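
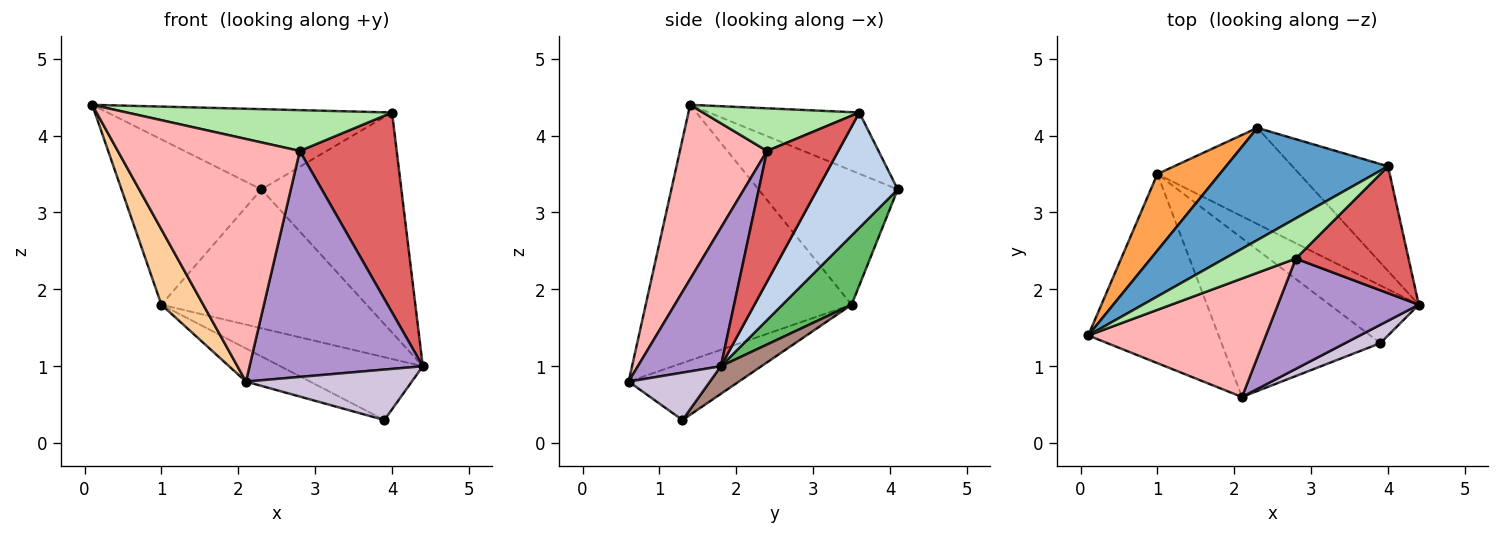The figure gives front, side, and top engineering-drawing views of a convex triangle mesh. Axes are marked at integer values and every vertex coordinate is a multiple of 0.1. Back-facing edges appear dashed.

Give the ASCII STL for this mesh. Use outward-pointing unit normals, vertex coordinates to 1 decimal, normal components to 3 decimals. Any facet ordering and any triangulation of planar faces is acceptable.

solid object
 facet normal -0.294 0.556 0.777
  outer loop
   vertex 4.0 3.6 4.3
   vertex 2.3 4.1 3.3
   vertex 0.1 1.4 4.4
  endloop
 endfacet
 facet normal 0.460 0.802 -0.381
  outer loop
   vertex 4.0 3.6 4.3
   vertex 4.4 1.8 1.0
   vertex 2.3 4.1 3.3
  endloop
 endfacet
 facet normal -0.670 0.673 0.312
  outer loop
   vertex 1.0 3.5 1.8
   vertex 0.1 1.4 4.4
   vertex 2.3 4.1 3.3
  endloop
 endfacet
 facet normal -0.876 -0.178 -0.447
  outer loop
   vertex 1.0 3.5 1.8
   vertex 2.1 0.6 0.8
   vertex 0.1 1.4 4.4
  endloop
 endfacet
 facet normal 0.267 0.792 -0.548
  outer loop
   vertex 1.0 3.5 1.8
   vertex 2.3 4.1 3.3
   vertex 4.4 1.8 1.0
  endloop
 endfacet
 facet normal 0.387 -0.657 0.647
  outer loop
   vertex 2.8 2.4 3.8
   vertex 4.0 3.6 4.3
   vertex 0.1 1.4 4.4
  endloop
 endfacet
 facet normal 0.528 -0.717 0.455
  outer loop
   vertex 2.8 2.4 3.8
   vertex 4.4 1.8 1.0
   vertex 4.0 3.6 4.3
  endloop
 endfacet
 facet normal 0.395 -0.825 0.403
  outer loop
   vertex 2.8 2.4 3.8
   vertex 0.1 1.4 4.4
   vertex 2.1 0.6 0.8
  endloop
 endfacet
 facet normal 0.396 -0.825 0.403
  outer loop
   vertex 2.8 2.4 3.8
   vertex 2.1 0.6 0.8
   vertex 4.4 1.8 1.0
  endloop
 endfacet
 facet normal 0.418 -0.853 0.311
  outer loop
   vertex 3.9 1.3 0.3
   vertex 4.4 1.8 1.0
   vertex 2.1 0.6 0.8
  endloop
 endfacet
 facet normal 0.205 0.721 -0.662
  outer loop
   vertex 3.9 1.3 0.3
   vertex 1.0 3.5 1.8
   vertex 4.4 1.8 1.0
  endloop
 endfacet
 facet normal -0.331 0.193 -0.924
  outer loop
   vertex 3.9 1.3 0.3
   vertex 2.1 0.6 0.8
   vertex 1.0 3.5 1.8
  endloop
 endfacet
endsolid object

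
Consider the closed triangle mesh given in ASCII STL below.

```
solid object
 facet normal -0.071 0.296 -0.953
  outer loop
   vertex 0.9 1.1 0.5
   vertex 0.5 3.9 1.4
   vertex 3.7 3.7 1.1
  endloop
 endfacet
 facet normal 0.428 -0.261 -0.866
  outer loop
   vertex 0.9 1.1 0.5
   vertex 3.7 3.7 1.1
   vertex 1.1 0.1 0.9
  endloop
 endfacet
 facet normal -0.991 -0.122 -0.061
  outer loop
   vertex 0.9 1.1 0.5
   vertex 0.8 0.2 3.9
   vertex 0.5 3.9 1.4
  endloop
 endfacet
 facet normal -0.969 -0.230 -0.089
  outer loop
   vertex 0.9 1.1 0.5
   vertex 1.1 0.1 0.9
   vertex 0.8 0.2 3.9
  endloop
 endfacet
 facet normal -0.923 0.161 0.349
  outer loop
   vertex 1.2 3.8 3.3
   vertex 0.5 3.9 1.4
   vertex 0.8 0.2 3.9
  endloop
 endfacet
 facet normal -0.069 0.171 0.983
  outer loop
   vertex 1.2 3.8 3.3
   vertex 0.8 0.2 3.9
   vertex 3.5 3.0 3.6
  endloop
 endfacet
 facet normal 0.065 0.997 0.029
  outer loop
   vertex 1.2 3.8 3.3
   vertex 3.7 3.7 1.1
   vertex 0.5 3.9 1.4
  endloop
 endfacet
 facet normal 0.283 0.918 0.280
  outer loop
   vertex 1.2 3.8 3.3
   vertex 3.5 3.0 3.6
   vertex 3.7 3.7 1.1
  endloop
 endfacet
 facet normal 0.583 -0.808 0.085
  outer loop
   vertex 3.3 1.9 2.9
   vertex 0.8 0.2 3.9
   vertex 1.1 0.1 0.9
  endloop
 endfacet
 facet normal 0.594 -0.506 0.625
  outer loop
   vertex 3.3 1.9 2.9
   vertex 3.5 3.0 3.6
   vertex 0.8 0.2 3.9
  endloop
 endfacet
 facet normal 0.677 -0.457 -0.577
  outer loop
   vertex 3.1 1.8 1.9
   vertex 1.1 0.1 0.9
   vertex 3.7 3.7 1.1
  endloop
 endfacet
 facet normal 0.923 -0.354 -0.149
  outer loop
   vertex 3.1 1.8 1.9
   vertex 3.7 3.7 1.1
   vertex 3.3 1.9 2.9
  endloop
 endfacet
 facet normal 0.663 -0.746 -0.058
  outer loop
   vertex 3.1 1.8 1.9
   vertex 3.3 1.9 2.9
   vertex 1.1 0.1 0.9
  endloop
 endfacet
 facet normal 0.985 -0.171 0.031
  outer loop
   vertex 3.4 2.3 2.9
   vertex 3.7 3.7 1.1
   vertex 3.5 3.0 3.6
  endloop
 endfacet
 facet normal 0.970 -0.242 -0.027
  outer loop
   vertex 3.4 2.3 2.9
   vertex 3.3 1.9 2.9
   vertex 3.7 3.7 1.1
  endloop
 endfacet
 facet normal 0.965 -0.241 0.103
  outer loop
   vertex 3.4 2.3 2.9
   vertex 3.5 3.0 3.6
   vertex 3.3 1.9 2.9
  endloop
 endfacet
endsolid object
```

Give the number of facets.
16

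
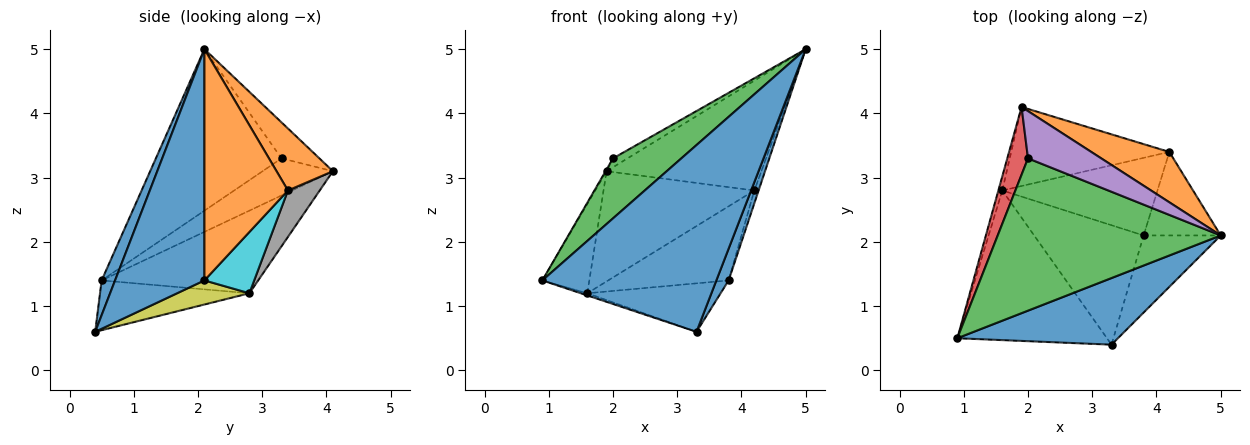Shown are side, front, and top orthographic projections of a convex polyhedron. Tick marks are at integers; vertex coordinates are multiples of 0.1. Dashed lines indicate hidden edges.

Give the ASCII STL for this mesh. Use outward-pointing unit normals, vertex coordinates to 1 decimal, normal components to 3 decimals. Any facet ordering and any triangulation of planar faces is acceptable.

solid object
 facet normal 0.073 -0.939 0.335
  outer loop
   vertex 3.3 0.4 0.6
   vertex 5.0 2.1 5.0
   vertex 0.9 0.5 1.4
  endloop
 endfacet
 facet normal 0.314 0.863 0.396
  outer loop
   vertex 4.2 3.4 2.8
   vertex 1.9 4.1 3.1
   vertex 5.0 2.1 5.0
  endloop
 endfacet
 facet normal -0.559 -0.304 0.772
  outer loop
   vertex 2.0 3.3 3.3
   vertex 0.9 0.5 1.4
   vertex 5.0 2.1 5.0
  endloop
 endfacet
 facet normal -0.873 0.013 0.487
  outer loop
   vertex 2.0 3.3 3.3
   vertex 1.9 4.1 3.1
   vertex 0.9 0.5 1.4
  endloop
 endfacet
 facet normal -0.435 0.167 0.885
  outer loop
   vertex 2.0 3.3 3.3
   vertex 5.0 2.1 5.0
   vertex 1.9 4.1 3.1
  endloop
 endfacet
 facet normal -0.957 0.287 -0.045
  outer loop
   vertex 1.6 2.8 1.2
   vertex 0.9 0.5 1.4
   vertex 1.9 4.1 3.1
  endloop
 endfacet
 facet normal -0.316 0.014 -0.949
  outer loop
   vertex 1.6 2.8 1.2
   vertex 3.3 0.4 0.6
   vertex 0.9 0.5 1.4
  endloop
 endfacet
 facet normal 0.169 0.801 -0.575
  outer loop
   vertex 1.6 2.8 1.2
   vertex 1.9 4.1 3.1
   vertex 4.2 3.4 2.8
  endloop
 endfacet
 facet normal 0.200 0.368 -0.908
  outer loop
   vertex 3.8 2.1 1.4
   vertex 3.3 0.4 0.6
   vertex 1.6 2.8 1.2
  endloop
 endfacet
 facet normal 0.275 0.664 -0.695
  outer loop
   vertex 3.8 2.1 1.4
   vertex 1.6 2.8 1.2
   vertex 4.2 3.4 2.8
  endloop
 endfacet
 facet normal 0.941 -0.129 -0.314
  outer loop
   vertex 3.8 2.1 1.4
   vertex 5.0 2.1 5.0
   vertex 3.3 0.4 0.6
  endloop
 endfacet
 facet normal 0.948 0.049 -0.316
  outer loop
   vertex 3.8 2.1 1.4
   vertex 4.2 3.4 2.8
   vertex 5.0 2.1 5.0
  endloop
 endfacet
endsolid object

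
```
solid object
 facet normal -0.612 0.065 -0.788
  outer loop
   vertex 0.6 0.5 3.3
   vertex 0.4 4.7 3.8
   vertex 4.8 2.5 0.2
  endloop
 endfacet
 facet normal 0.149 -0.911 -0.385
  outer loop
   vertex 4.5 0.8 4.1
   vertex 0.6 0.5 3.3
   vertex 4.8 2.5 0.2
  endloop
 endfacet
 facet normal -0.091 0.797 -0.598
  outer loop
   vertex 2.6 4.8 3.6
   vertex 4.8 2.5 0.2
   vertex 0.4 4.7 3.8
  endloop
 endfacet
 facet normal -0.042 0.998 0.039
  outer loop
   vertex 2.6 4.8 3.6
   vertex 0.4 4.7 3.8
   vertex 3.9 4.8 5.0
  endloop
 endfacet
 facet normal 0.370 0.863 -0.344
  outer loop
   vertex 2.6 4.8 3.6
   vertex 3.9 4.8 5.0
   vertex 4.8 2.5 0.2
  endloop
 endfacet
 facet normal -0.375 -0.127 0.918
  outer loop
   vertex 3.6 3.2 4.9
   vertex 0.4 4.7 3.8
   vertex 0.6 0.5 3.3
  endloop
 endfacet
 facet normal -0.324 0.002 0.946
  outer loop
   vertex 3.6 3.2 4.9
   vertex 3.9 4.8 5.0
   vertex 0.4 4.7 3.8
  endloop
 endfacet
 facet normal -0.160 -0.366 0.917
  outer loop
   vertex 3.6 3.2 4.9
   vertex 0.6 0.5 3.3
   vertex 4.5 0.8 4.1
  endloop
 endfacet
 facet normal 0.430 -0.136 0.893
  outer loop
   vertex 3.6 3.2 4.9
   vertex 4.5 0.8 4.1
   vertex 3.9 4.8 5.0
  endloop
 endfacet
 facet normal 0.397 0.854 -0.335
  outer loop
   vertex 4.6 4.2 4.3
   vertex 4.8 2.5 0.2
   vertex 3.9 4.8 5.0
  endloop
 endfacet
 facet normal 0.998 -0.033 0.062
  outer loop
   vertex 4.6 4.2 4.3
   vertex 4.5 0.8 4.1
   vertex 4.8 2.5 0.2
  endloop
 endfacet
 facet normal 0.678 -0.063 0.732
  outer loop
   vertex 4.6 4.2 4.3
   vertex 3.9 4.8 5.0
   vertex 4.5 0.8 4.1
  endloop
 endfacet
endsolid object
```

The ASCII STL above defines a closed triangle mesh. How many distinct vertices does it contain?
8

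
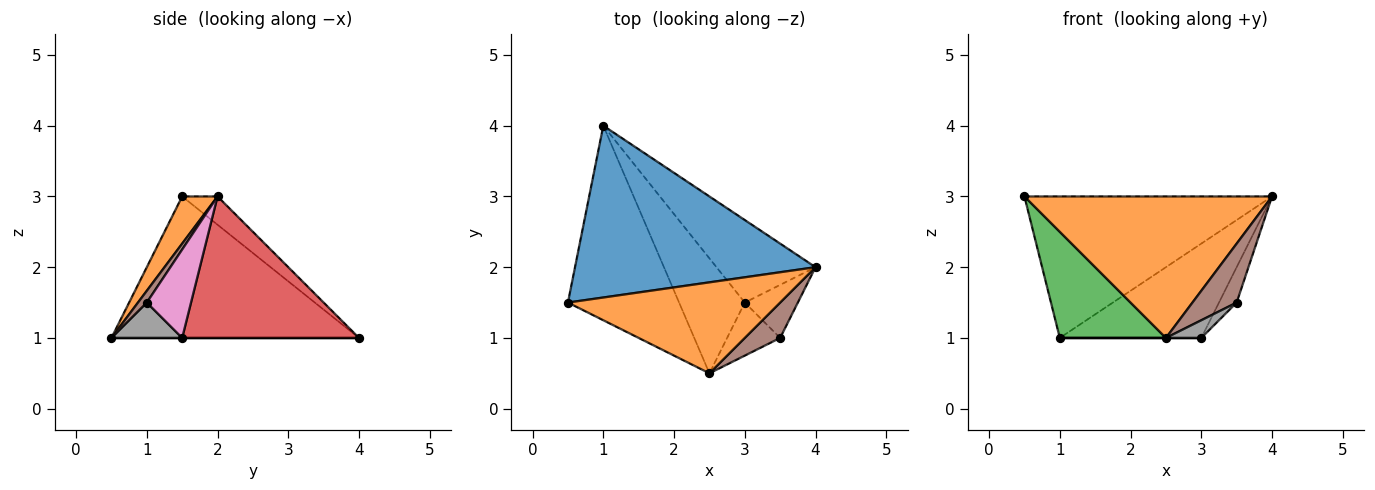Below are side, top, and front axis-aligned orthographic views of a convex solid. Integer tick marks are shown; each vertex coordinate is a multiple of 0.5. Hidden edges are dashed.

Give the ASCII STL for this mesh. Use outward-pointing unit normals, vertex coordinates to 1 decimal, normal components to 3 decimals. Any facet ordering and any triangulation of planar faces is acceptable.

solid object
 facet normal -0.090 0.633 0.769
  outer loop
   vertex 1.0 4.0 1.0
   vertex 0.5 1.5 3.0
   vertex 4.0 2.0 3.0
  endloop
 endfacet
 facet normal 0.119 -0.835 0.537
  outer loop
   vertex 2.5 0.5 1.0
   vertex 4.0 2.0 3.0
   vertex 0.5 1.5 3.0
  endloop
 endfacet
 facet normal -0.745 -0.319 -0.585
  outer loop
   vertex 2.5 0.5 1.0
   vertex 0.5 1.5 3.0
   vertex 1.0 4.0 1.0
  endloop
 endfacet
 facet normal 0.685 0.548 -0.480
  outer loop
   vertex 3.0 1.5 1.0
   vertex 1.0 4.0 1.0
   vertex 4.0 2.0 3.0
  endloop
 endfacet
 facet normal 0.000 0.000 -1.000
  outer loop
   vertex 3.0 1.5 1.0
   vertex 2.5 0.5 1.0
   vertex 1.0 4.0 1.0
  endloop
 endfacet
 facet normal 0.169 -0.845 0.507
  outer loop
   vertex 3.5 1.0 1.5
   vertex 4.0 2.0 3.0
   vertex 2.5 0.5 1.0
  endloop
 endfacet
 facet normal 0.811 0.324 -0.487
  outer loop
   vertex 3.5 1.0 1.5
   vertex 3.0 1.5 1.0
   vertex 4.0 2.0 3.0
  endloop
 endfacet
 facet normal 0.535 -0.267 -0.802
  outer loop
   vertex 3.5 1.0 1.5
   vertex 2.5 0.5 1.0
   vertex 3.0 1.5 1.0
  endloop
 endfacet
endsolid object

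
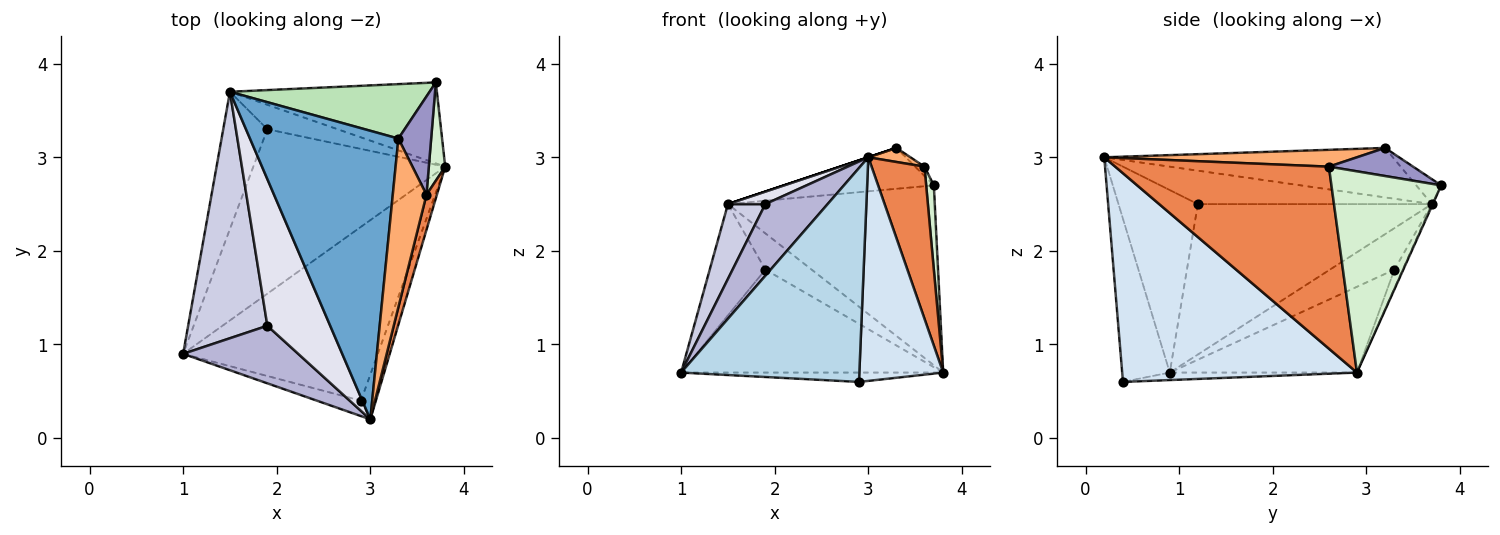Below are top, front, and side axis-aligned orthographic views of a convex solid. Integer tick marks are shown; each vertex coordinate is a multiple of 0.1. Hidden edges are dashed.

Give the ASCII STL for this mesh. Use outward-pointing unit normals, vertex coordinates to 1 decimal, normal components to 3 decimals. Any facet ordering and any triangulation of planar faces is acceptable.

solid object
 facet normal -0.316 0.000 0.949
  outer loop
   vertex 1.5 3.7 2.5
   vertex 3.0 0.2 3.0
   vertex 3.3 3.2 3.1
  endloop
 endfacet
 facet normal -0.038 0.054 -0.998
  outer loop
   vertex 2.9 0.4 0.6
   vertex 1.0 0.9 0.7
   vertex 3.8 2.9 0.7
  endloop
 endfacet
 facet normal -0.257 -0.964 -0.070
  outer loop
   vertex 2.9 0.4 0.6
   vertex 3.0 0.2 3.0
   vertex 1.0 0.9 0.7
  endloop
 endfacet
 facet normal 0.940 -0.336 -0.067
  outer loop
   vertex 2.9 0.4 0.6
   vertex 3.8 2.9 0.7
   vertex 3.0 0.2 3.0
  endloop
 endfacet
 facet normal 0.969 -0.240 0.055
  outer loop
   vertex 3.6 2.6 2.9
   vertex 3.0 0.2 3.0
   vertex 3.8 2.9 0.7
  endloop
 endfacet
 facet normal 0.446 -0.074 0.892
  outer loop
   vertex 3.6 2.6 2.9
   vertex 3.3 3.2 3.1
   vertex 3.0 0.2 3.0
  endloop
 endfacet
 facet normal -0.354 0.496 -0.793
  outer loop
   vertex 1.9 3.3 1.8
   vertex 3.8 2.9 0.7
   vertex 1.0 0.9 0.7
  endloop
 endfacet
 facet normal -0.589 0.509 -0.628
  outer loop
   vertex 1.9 3.3 1.8
   vertex 1.0 0.9 0.7
   vertex 1.5 3.7 2.5
  endloop
 endfacet
 facet normal -0.147 0.820 -0.553
  outer loop
   vertex 1.9 3.3 1.8
   vertex 1.5 3.7 2.5
   vertex 3.8 2.9 0.7
  endloop
 endfacet
 facet normal -0.004 0.912 -0.411
  outer loop
   vertex 3.7 3.8 2.7
   vertex 3.8 2.9 0.7
   vertex 1.5 3.7 2.5
  endloop
 endfacet
 facet normal -0.100 0.597 0.796
  outer loop
   vertex 3.7 3.8 2.7
   vertex 1.5 3.7 2.5
   vertex 3.3 3.2 3.1
  endloop
 endfacet
 facet normal 0.994 -0.069 0.081
  outer loop
   vertex 3.7 3.8 2.7
   vertex 3.6 2.6 2.9
   vertex 3.8 2.9 0.7
  endloop
 endfacet
 facet normal 0.649 0.072 0.757
  outer loop
   vertex 3.7 3.8 2.7
   vertex 3.3 3.2 3.1
   vertex 3.6 2.6 2.9
  endloop
 endfacet
 facet normal -0.705 -0.553 0.445
  outer loop
   vertex 1.9 1.2 2.5
   vertex 1.0 0.9 0.7
   vertex 3.0 0.2 3.0
  endloop
 endfacet
 facet normal -0.876 -0.140 0.461
  outer loop
   vertex 1.9 1.2 2.5
   vertex 1.5 3.7 2.5
   vertex 1.0 0.9 0.7
  endloop
 endfacet
 facet normal -0.468 -0.075 0.880
  outer loop
   vertex 1.9 1.2 2.5
   vertex 3.0 0.2 3.0
   vertex 1.5 3.7 2.5
  endloop
 endfacet
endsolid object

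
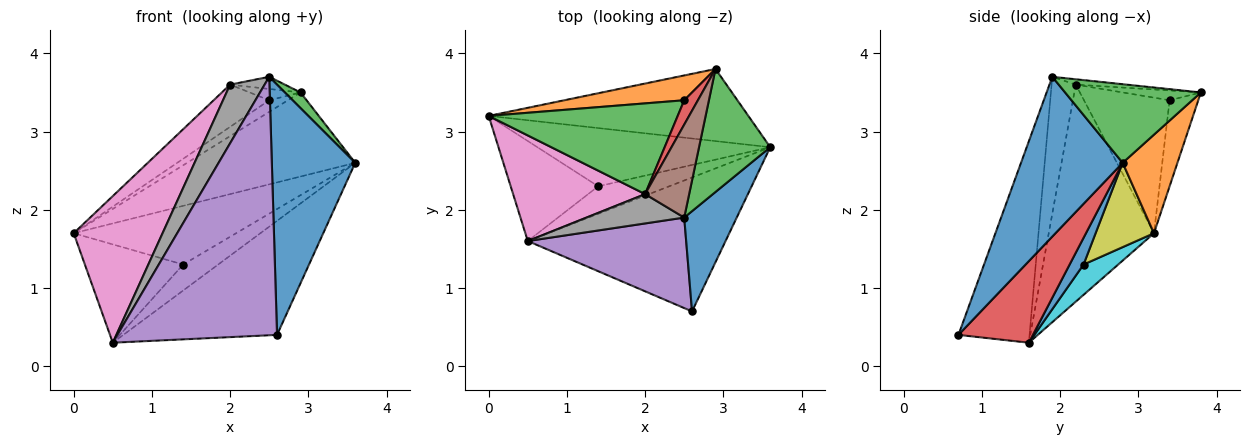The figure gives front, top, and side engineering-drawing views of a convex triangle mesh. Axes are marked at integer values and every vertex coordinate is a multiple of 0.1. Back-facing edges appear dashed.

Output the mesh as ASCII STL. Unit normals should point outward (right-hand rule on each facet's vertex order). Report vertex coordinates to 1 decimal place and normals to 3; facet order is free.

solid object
 facet normal 0.749 -0.615 0.246
  outer loop
   vertex 2.5 1.9 3.7
   vertex 2.6 0.7 0.4
   vertex 3.6 2.8 2.6
  endloop
 endfacet
 facet normal 0.240 0.737 -0.632
  outer loop
   vertex 2.9 3.8 3.5
   vertex 3.6 2.8 2.6
   vertex 0.0 3.2 1.7
  endloop
 endfacet
 facet normal 0.738 -0.085 0.669
  outer loop
   vertex 2.9 3.8 3.5
   vertex 2.5 1.9 3.7
   vertex 3.6 2.8 2.6
  endloop
 endfacet
 facet normal 0.300 0.618 -0.726
  outer loop
   vertex 0.5 1.6 0.3
   vertex 3.6 2.8 2.6
   vertex 2.6 0.7 0.4
  endloop
 endfacet
 facet normal -0.387 -0.870 0.305
  outer loop
   vertex 0.5 1.6 0.3
   vertex 2.6 0.7 0.4
   vertex 2.5 1.9 3.7
  endloop
 endfacet
 facet normal -0.120 0.129 0.984
  outer loop
   vertex 2.0 2.2 3.6
   vertex 2.5 1.9 3.7
   vertex 2.9 3.8 3.5
  endloop
 endfacet
 facet normal -0.693 -0.585 0.421
  outer loop
   vertex 2.0 2.2 3.6
   vertex 0.0 3.2 1.7
   vertex 0.5 1.6 0.3
  endloop
 endfacet
 facet normal -0.531 -0.758 0.379
  outer loop
   vertex 2.0 2.2 3.6
   vertex 0.5 1.6 0.3
   vertex 2.5 1.9 3.7
  endloop
 endfacet
 facet normal 0.247 0.688 -0.683
  outer loop
   vertex 1.4 2.3 1.3
   vertex 0.0 3.2 1.7
   vertex 3.6 2.8 2.6
  endloop
 endfacet
 facet normal 0.240 0.681 -0.692
  outer loop
   vertex 1.4 2.3 1.3
   vertex 0.5 1.6 0.3
   vertex 0.0 3.2 1.7
  endloop
 endfacet
 facet normal 0.264 0.663 -0.701
  outer loop
   vertex 1.4 2.3 1.3
   vertex 3.6 2.8 2.6
   vertex 0.5 1.6 0.3
  endloop
 endfacet
 facet normal -0.545 0.355 0.760
  outer loop
   vertex 2.5 3.4 3.4
   vertex 2.9 3.8 3.5
   vertex 0.0 3.2 1.7
  endloop
 endfacet
 facet normal -0.545 0.354 0.760
  outer loop
   vertex 2.5 3.4 3.4
   vertex 0.0 3.2 1.7
   vertex 2.0 2.2 3.6
  endloop
 endfacet
 facet normal -0.544 0.353 0.761
  outer loop
   vertex 2.5 3.4 3.4
   vertex 2.0 2.2 3.6
   vertex 2.9 3.8 3.5
  endloop
 endfacet
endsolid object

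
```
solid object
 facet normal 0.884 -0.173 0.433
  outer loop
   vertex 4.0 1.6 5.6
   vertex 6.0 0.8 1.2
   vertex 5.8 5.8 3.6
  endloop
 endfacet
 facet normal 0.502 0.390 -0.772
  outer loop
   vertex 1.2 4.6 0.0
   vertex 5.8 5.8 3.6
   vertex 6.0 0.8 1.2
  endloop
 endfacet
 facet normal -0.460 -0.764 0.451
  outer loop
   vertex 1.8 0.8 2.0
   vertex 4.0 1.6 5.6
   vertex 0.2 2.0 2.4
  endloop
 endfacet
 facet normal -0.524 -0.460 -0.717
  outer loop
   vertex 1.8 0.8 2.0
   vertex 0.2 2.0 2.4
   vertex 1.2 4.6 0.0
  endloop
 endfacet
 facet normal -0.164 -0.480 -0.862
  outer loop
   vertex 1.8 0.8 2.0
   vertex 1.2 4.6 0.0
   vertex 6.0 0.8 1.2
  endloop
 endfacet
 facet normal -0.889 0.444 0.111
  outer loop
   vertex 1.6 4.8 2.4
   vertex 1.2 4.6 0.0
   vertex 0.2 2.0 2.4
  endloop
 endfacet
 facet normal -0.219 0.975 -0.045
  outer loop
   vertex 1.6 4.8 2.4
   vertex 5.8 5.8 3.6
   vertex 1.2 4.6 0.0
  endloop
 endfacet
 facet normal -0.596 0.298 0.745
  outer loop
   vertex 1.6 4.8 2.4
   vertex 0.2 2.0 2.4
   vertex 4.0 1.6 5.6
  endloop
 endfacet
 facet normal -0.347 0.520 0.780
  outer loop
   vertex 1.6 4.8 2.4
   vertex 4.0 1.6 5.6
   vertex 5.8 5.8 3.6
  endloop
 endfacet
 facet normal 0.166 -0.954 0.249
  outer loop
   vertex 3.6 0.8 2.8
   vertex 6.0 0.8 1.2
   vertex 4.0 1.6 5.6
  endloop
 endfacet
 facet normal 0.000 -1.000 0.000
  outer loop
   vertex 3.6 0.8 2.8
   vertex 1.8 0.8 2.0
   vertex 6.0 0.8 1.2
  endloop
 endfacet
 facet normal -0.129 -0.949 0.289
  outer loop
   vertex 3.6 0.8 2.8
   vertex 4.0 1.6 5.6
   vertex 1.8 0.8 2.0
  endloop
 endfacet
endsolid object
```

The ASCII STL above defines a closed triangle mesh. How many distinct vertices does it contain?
8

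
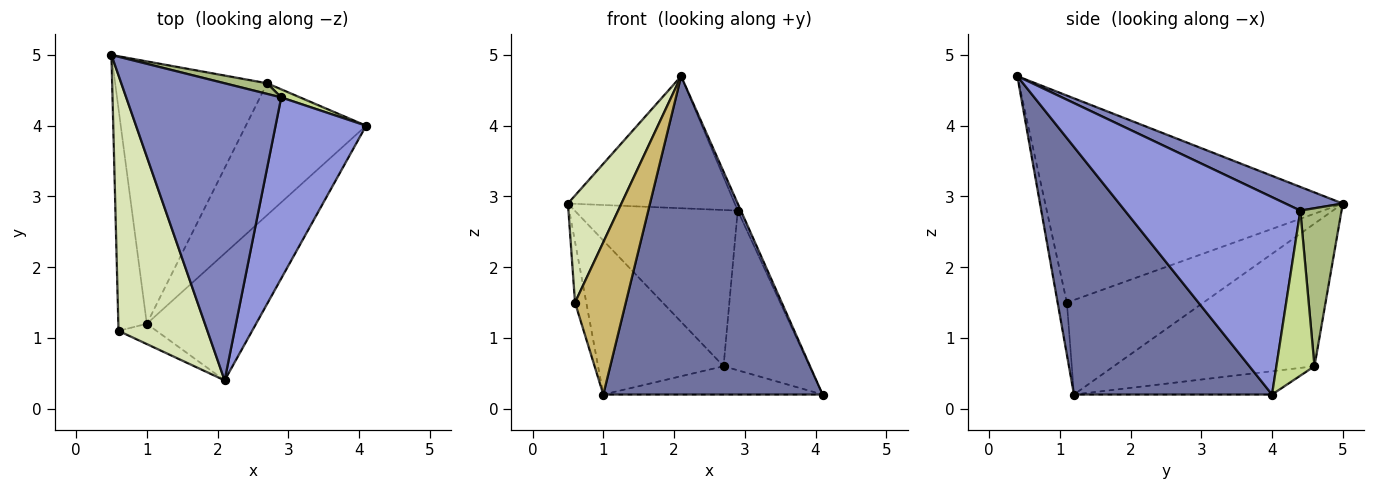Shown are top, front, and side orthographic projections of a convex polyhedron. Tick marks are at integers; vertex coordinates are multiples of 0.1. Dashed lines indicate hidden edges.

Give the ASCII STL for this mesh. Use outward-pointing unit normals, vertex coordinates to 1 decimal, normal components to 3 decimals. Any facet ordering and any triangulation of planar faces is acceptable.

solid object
 facet normal 0.643 -0.712 -0.284
  outer loop
   vertex 1.0 1.2 0.2
   vertex 4.1 4.0 0.2
   vertex 2.1 0.4 4.7
  endloop
 endfacet
 facet normal 0.138 0.402 0.905
  outer loop
   vertex 2.9 4.4 2.8
   vertex 0.5 5.0 2.9
   vertex 2.1 0.4 4.7
  endloop
 endfacet
 facet normal 0.909 0.016 0.417
  outer loop
   vertex 2.9 4.4 2.8
   vertex 2.1 0.4 4.7
   vertex 4.1 4.0 0.2
  endloop
 endfacet
 facet normal -0.629 0.393 -0.670
  outer loop
   vertex 2.7 4.6 0.6
   vertex 1.0 1.2 0.2
   vertex 0.5 5.0 2.9
  endloop
 endfacet
 facet normal -0.186 0.206 -0.961
  outer loop
   vertex 2.7 4.6 0.6
   vertex 4.1 4.0 0.2
   vertex 1.0 1.2 0.2
  endloop
 endfacet
 facet normal 0.245 0.967 0.066
  outer loop
   vertex 2.7 4.6 0.6
   vertex 0.5 5.0 2.9
   vertex 2.9 4.4 2.8
  endloop
 endfacet
 facet normal 0.405 0.913 0.046
  outer loop
   vertex 2.7 4.6 0.6
   vertex 2.9 4.4 2.8
   vertex 4.1 4.0 0.2
  endloop
 endfacet
 facet normal -0.907 -0.163 0.389
  outer loop
   vertex 0.6 1.1 1.5
   vertex 2.1 0.4 4.7
   vertex 0.5 5.0 2.9
  endloop
 endfacet
 facet normal -0.954 0.079 -0.288
  outer loop
   vertex 0.6 1.1 1.5
   vertex 0.5 5.0 2.9
   vertex 1.0 1.2 0.2
  endloop
 endfacet
 facet normal -0.178 -0.975 -0.130
  outer loop
   vertex 0.6 1.1 1.5
   vertex 1.0 1.2 0.2
   vertex 2.1 0.4 4.7
  endloop
 endfacet
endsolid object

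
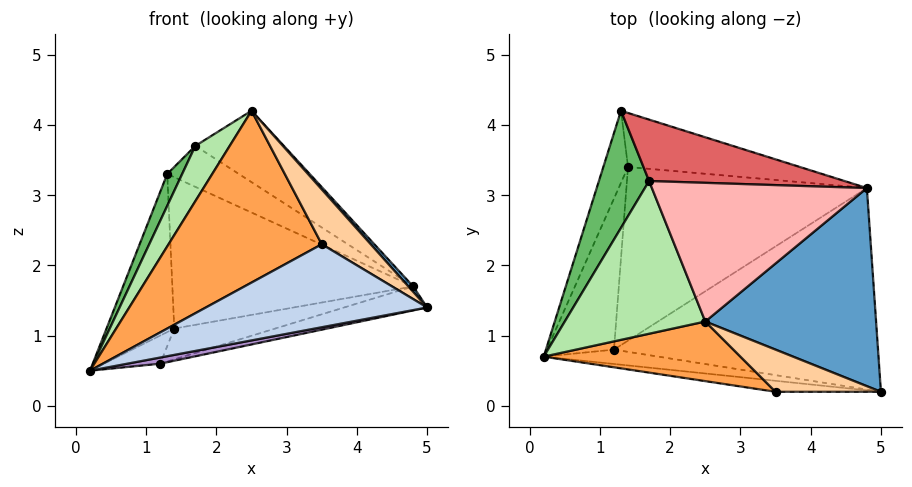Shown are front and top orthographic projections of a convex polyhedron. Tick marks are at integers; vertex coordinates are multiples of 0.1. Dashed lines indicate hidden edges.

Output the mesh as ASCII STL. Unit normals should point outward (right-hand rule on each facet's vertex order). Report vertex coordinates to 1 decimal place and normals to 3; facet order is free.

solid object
 facet normal 0.743 -0.018 0.669
  outer loop
   vertex 4.8 3.1 1.7
   vertex 2.5 1.2 4.2
   vertex 5.0 0.2 1.4
  endloop
 endfacet
 facet normal -0.078 -0.988 -0.131
  outer loop
   vertex 3.5 0.2 2.3
   vertex 0.2 0.7 0.5
   vertex 5.0 0.2 1.4
  endloop
 endfacet
 facet normal -0.306 -0.899 0.312
  outer loop
   vertex 3.5 0.2 2.3
   vertex 2.5 1.2 4.2
   vertex 0.2 0.7 0.5
  endloop
 endfacet
 facet normal 0.344 -0.744 0.573
  outer loop
   vertex 3.5 0.2 2.3
   vertex 5.0 0.2 1.4
   vertex 2.5 1.2 4.2
  endloop
 endfacet
 facet normal -0.851 -0.138 0.507
  outer loop
   vertex 1.7 3.2 3.7
   vertex 1.3 4.2 3.3
   vertex 0.2 0.7 0.5
  endloop
 endfacet
 facet normal -0.821 -0.194 0.537
  outer loop
   vertex 1.7 3.2 3.7
   vertex 0.2 0.7 0.5
   vertex 2.5 1.2 4.2
  endloop
 endfacet
 facet normal 0.485 0.485 0.728
  outer loop
   vertex 1.7 3.2 3.7
   vertex 4.8 3.1 1.7
   vertex 1.3 4.2 3.3
  endloop
 endfacet
 facet normal 0.507 0.394 0.766
  outer loop
   vertex 1.7 3.2 3.7
   vertex 2.5 1.2 4.2
   vertex 4.8 3.1 1.7
  endloop
 endfacet
 facet normal 0.130 -0.391 -0.911
  outer loop
   vertex 1.2 0.8 0.6
   vertex 5.0 0.2 1.4
   vertex 0.2 0.7 0.5
  endloop
 endfacet
 facet normal 0.222 0.115 -0.968
  outer loop
   vertex 1.2 0.8 0.6
   vertex 4.8 3.1 1.7
   vertex 5.0 0.2 1.4
  endloop
 endfacet
 facet normal -0.879 0.434 -0.198
  outer loop
   vertex 1.4 3.4 1.1
   vertex 0.2 0.7 0.5
   vertex 1.3 4.2 3.3
  endloop
 endfacet
 facet normal 0.141 0.932 -0.333
  outer loop
   vertex 1.4 3.4 1.1
   vertex 1.3 4.2 3.3
   vertex 4.8 3.1 1.7
  endloop
 endfacet
 facet normal 0.080 0.182 -0.980
  outer loop
   vertex 1.4 3.4 1.1
   vertex 1.2 0.8 0.6
   vertex 0.2 0.7 0.5
  endloop
 endfacet
 facet normal 0.186 0.172 -0.967
  outer loop
   vertex 1.4 3.4 1.1
   vertex 4.8 3.1 1.7
   vertex 1.2 0.8 0.6
  endloop
 endfacet
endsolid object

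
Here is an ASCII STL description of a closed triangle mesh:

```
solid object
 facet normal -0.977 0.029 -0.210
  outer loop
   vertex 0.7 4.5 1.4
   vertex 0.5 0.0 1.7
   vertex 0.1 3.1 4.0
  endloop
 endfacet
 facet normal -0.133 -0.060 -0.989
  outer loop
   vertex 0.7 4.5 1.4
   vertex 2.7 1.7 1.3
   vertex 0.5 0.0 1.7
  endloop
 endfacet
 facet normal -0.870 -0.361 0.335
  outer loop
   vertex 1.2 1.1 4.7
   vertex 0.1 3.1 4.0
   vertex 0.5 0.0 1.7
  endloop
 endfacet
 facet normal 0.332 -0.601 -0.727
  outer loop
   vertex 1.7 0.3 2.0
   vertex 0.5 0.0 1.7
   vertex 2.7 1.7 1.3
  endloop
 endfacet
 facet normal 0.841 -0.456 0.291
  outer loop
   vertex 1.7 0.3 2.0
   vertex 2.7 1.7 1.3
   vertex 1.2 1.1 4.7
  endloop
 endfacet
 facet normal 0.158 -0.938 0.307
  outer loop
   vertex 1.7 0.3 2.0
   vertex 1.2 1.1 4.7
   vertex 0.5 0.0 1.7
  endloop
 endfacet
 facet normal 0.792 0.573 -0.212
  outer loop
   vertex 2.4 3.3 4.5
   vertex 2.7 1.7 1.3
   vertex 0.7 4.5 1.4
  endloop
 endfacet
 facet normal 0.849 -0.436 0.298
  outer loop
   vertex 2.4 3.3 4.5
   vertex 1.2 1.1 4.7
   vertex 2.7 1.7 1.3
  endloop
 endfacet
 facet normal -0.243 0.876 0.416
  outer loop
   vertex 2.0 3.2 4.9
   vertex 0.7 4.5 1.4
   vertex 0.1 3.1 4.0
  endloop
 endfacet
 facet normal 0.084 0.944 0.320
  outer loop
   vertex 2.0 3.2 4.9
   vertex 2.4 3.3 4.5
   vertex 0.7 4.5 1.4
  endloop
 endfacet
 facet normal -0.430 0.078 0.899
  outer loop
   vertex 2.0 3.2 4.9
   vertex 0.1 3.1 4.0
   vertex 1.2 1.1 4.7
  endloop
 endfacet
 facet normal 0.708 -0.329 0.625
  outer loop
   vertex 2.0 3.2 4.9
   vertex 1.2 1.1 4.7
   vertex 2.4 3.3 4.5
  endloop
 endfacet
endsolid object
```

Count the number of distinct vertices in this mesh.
8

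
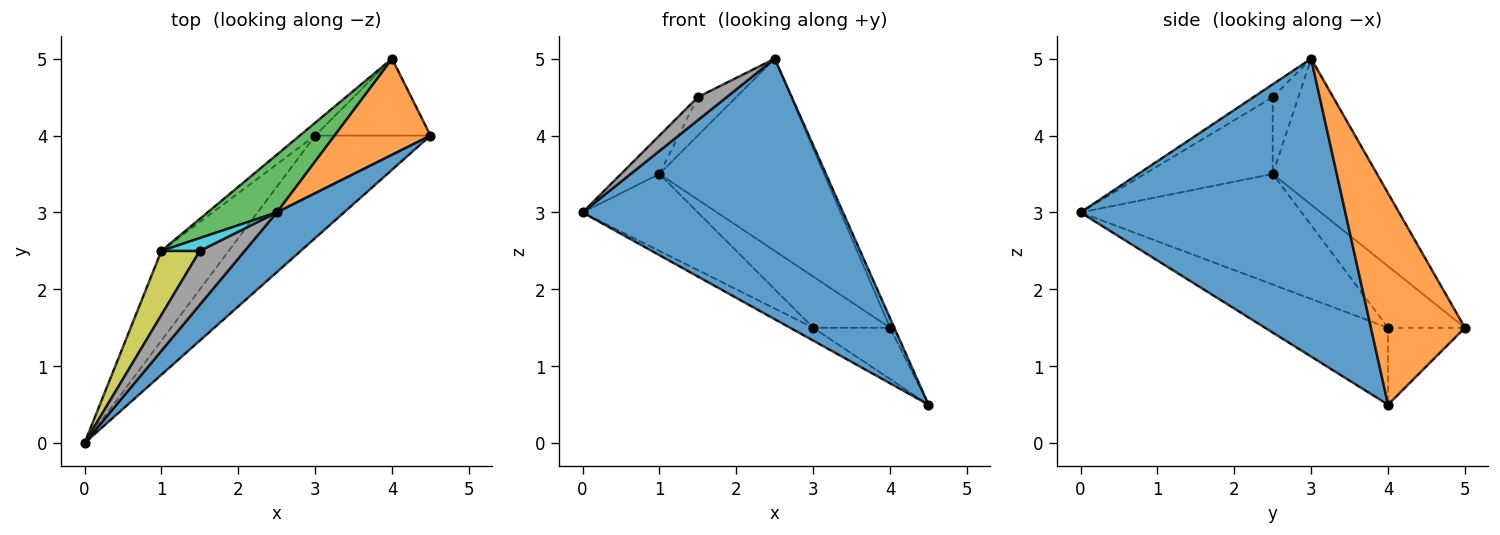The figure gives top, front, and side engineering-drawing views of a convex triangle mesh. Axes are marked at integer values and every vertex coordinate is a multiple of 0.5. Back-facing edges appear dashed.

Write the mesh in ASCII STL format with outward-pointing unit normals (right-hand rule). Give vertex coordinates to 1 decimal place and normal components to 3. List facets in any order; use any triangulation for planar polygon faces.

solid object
 facet normal 0.704 -0.692 0.159
  outer loop
   vertex 2.5 3.0 5.0
   vertex 0.0 0.0 3.0
   vertex 4.5 4.0 0.5
  endloop
 endfacet
 facet normal 0.910 0.041 0.413
  outer loop
   vertex 2.5 3.0 5.0
   vertex 4.5 4.0 0.5
   vertex 4.0 5.0 1.5
  endloop
 endfacet
 facet normal -0.519 0.819 0.246
  outer loop
   vertex 1.0 2.5 3.5
   vertex 2.5 3.0 5.0
   vertex 4.0 5.0 1.5
  endloop
 endfacet
 facet normal -0.552 0.103 -0.828
  outer loop
   vertex 3.0 4.0 1.5
   vertex 4.5 4.0 0.5
   vertex 0.0 0.0 3.0
  endloop
 endfacet
 facet normal -0.485 0.485 -0.728
  outer loop
   vertex 3.0 4.0 1.5
   vertex 4.0 5.0 1.5
   vertex 4.5 4.0 0.5
  endloop
 endfacet
 facet normal -0.780 0.407 -0.475
  outer loop
   vertex 3.0 4.0 1.5
   vertex 0.0 0.0 3.0
   vertex 1.0 2.5 3.5
  endloop
 endfacet
 facet normal -0.696 0.696 -0.174
  outer loop
   vertex 3.0 4.0 1.5
   vertex 1.0 2.5 3.5
   vertex 4.0 5.0 1.5
  endloop
 endfacet
 facet normal -0.254 -0.381 0.889
  outer loop
   vertex 1.5 2.5 4.5
   vertex 0.0 0.0 3.0
   vertex 2.5 3.0 5.0
  endloop
 endfacet
 facet normal -0.864 0.259 0.432
  outer loop
   vertex 1.5 2.5 4.5
   vertex 1.0 2.5 3.5
   vertex 0.0 0.0 3.0
  endloop
 endfacet
 facet normal -0.535 0.802 0.267
  outer loop
   vertex 1.5 2.5 4.5
   vertex 2.5 3.0 5.0
   vertex 1.0 2.5 3.5
  endloop
 endfacet
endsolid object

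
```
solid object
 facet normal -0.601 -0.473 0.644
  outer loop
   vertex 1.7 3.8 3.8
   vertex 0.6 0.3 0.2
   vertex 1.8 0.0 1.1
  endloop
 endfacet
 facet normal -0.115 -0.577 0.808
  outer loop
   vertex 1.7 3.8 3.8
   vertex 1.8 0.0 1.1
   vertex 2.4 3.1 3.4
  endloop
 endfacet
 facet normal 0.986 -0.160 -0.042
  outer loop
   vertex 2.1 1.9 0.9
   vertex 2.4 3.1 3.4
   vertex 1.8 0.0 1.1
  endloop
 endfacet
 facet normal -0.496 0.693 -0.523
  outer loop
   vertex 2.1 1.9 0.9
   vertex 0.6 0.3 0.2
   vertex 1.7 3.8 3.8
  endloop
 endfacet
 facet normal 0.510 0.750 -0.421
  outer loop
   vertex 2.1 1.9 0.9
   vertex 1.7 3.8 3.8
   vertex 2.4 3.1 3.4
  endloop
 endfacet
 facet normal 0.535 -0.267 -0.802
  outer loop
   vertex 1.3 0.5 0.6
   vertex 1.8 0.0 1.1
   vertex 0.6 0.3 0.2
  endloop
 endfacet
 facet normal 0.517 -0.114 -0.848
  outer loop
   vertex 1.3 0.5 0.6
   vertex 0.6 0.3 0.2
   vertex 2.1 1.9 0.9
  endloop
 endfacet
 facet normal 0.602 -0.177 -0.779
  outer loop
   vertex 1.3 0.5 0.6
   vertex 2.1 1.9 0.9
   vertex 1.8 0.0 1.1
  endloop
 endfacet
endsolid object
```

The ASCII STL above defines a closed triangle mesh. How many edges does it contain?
12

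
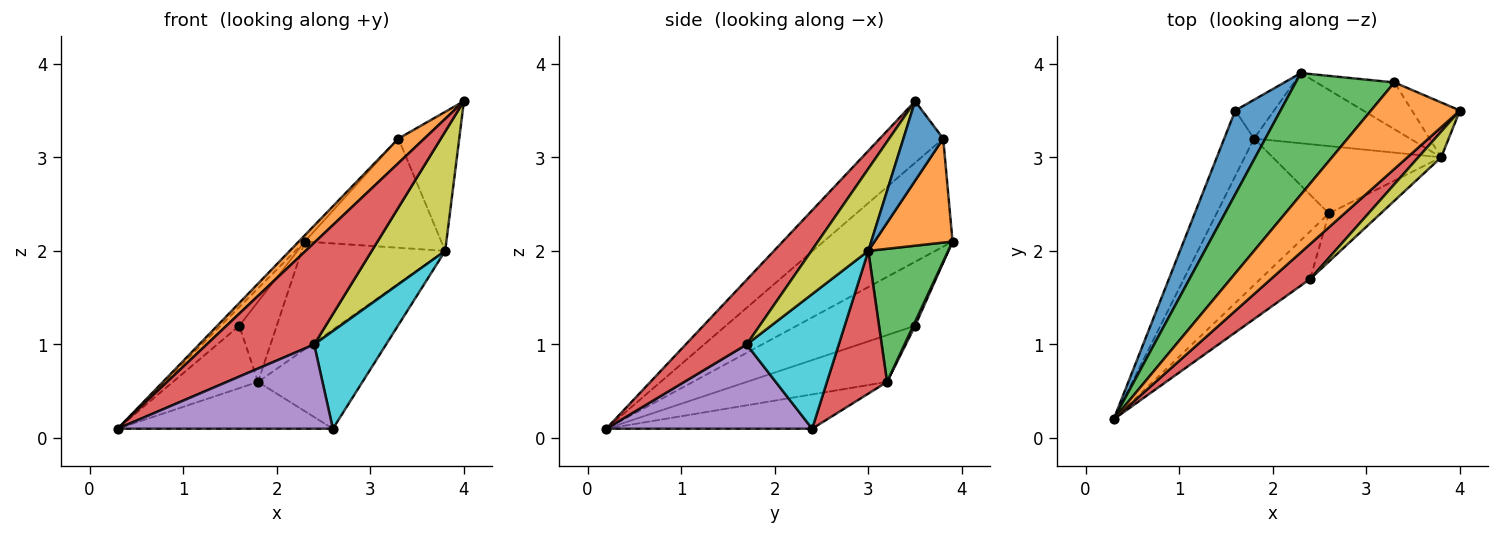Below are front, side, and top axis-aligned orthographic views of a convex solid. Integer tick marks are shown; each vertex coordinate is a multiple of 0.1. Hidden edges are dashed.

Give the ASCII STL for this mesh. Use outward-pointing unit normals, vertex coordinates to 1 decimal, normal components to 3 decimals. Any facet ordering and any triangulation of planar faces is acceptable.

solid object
 facet normal -0.810 0.128 0.573
  outer loop
   vertex 1.6 3.5 1.2
   vertex 0.3 0.2 0.1
   vertex 2.3 3.9 2.1
  endloop
 endfacet
 facet normal -0.555 -0.227 0.800
  outer loop
   vertex 3.3 3.8 3.2
   vertex 0.3 0.2 0.1
   vertex 4.0 3.5 3.6
  endloop
 endfacet
 facet normal -0.738 0.035 0.674
  outer loop
   vertex 3.3 3.8 3.2
   vertex 2.3 3.9 2.1
   vertex 0.3 0.2 0.1
  endloop
 endfacet
 facet normal 0.473 -0.833 0.286
  outer loop
   vertex 2.4 1.7 1.0
   vertex 4.0 3.5 3.6
   vertex 0.3 0.2 0.1
  endloop
 endfacet
 facet normal 0.640 -0.669 -0.378
  outer loop
   vertex 2.4 1.7 1.0
   vertex 0.3 0.2 0.1
   vertex 2.6 2.4 0.1
  endloop
 endfacet
 facet normal -0.751 0.455 -0.478
  outer loop
   vertex 1.8 3.2 0.6
   vertex 0.3 0.2 0.1
   vertex 1.6 3.5 1.2
  endloop
 endfacet
 facet normal -0.279 0.292 -0.915
  outer loop
   vertex 1.8 3.2 0.6
   vertex 2.6 2.4 0.1
   vertex 0.3 0.2 0.1
  endloop
 endfacet
 facet normal 0.045 0.899 -0.435
  outer loop
   vertex 1.8 3.2 0.6
   vertex 1.6 3.5 1.2
   vertex 2.3 3.9 2.1
  endloop
 endfacet
 facet normal 0.604 -0.779 0.168
  outer loop
   vertex 3.8 3.0 2.0
   vertex 4.0 3.5 3.6
   vertex 2.4 1.7 1.0
  endloop
 endfacet
 facet normal 0.754 -0.589 -0.290
  outer loop
   vertex 3.8 3.0 2.0
   vertex 2.4 1.7 1.0
   vertex 2.6 2.4 0.1
  endloop
 endfacet
 facet normal 0.520 0.795 -0.313
  outer loop
   vertex 3.8 3.0 2.0
   vertex 3.3 3.8 3.2
   vertex 4.0 3.5 3.6
  endloop
 endfacet
 facet normal 0.465 0.814 -0.349
  outer loop
   vertex 3.8 3.0 2.0
   vertex 2.3 3.9 2.1
   vertex 3.3 3.8 3.2
  endloop
 endfacet
 facet normal 0.422 0.759 -0.495
  outer loop
   vertex 3.8 3.0 2.0
   vertex 1.8 3.2 0.6
   vertex 2.3 3.9 2.1
  endloop
 endfacet
 facet normal 0.430 0.747 -0.507
  outer loop
   vertex 3.8 3.0 2.0
   vertex 2.6 2.4 0.1
   vertex 1.8 3.2 0.6
  endloop
 endfacet
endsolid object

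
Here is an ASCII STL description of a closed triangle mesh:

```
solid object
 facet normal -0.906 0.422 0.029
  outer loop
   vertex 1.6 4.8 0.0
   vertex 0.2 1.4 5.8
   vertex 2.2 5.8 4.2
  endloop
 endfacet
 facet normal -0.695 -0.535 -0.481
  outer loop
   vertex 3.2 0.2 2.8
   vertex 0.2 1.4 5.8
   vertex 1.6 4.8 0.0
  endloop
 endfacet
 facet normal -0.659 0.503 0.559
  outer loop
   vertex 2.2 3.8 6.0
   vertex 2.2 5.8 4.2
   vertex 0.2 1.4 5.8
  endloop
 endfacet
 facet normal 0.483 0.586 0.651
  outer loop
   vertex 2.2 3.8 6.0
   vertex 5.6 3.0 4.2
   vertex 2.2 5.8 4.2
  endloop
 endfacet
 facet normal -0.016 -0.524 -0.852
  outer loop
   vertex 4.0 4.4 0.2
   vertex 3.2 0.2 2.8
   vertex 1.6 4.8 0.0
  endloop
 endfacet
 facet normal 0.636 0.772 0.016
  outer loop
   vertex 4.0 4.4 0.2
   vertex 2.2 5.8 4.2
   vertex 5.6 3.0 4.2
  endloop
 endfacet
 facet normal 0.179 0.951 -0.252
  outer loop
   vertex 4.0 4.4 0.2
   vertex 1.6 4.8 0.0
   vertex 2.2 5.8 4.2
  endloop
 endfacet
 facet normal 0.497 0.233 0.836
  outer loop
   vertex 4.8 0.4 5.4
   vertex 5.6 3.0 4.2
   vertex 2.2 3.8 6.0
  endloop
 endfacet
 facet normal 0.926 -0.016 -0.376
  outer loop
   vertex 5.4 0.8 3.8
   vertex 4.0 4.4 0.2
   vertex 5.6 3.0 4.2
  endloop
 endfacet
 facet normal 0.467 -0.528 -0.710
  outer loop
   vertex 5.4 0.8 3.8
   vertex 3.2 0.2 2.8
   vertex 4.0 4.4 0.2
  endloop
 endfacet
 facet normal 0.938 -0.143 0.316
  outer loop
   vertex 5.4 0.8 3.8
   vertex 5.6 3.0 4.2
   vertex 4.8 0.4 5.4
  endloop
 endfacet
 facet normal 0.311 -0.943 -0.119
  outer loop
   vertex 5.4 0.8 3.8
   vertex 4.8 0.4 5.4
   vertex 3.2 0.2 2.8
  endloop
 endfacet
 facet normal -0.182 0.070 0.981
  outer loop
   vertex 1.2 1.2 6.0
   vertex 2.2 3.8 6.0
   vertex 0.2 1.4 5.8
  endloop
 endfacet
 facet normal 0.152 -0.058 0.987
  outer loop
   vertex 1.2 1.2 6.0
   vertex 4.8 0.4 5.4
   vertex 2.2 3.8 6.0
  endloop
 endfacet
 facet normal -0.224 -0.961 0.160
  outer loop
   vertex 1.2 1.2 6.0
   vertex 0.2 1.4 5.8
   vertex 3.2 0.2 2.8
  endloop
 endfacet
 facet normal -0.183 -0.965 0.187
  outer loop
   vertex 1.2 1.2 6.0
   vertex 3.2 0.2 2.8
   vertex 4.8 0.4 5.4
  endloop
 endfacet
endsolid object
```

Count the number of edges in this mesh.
24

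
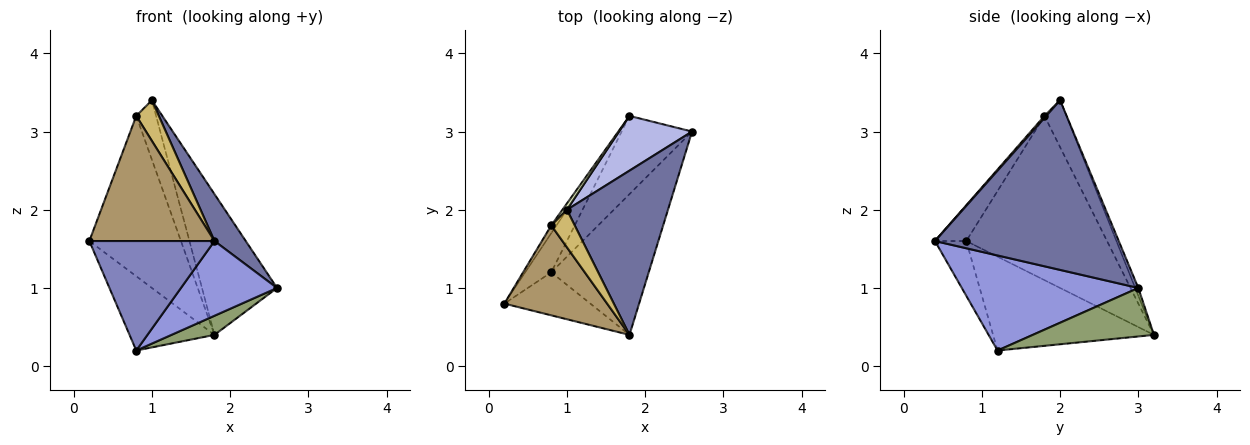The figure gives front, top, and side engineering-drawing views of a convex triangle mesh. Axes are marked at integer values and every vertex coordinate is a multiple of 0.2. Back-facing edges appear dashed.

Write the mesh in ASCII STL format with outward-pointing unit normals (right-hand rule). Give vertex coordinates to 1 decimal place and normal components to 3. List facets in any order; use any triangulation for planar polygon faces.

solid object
 facet normal 0.850 -0.145 0.506
  outer loop
   vertex 1.0 2.0 3.4
   vertex 1.8 0.4 1.6
   vertex 2.6 3.0 1.0
  endloop
 endfacet
 facet normal -0.227 -0.907 -0.356
  outer loop
   vertex 0.8 1.2 0.2
   vertex 1.8 0.4 1.6
   vertex 0.2 0.8 1.6
  endloop
 endfacet
 facet normal 0.653 -0.355 -0.669
  outer loop
   vertex 0.8 1.2 0.2
   vertex 2.6 3.0 1.0
   vertex 1.8 0.4 1.6
  endloop
 endfacet
 facet normal -0.039 0.931 0.362
  outer loop
   vertex 1.8 3.2 0.4
   vertex 1.0 2.0 3.4
   vertex 2.6 3.0 1.0
  endloop
 endfacet
 facet normal 0.556 -0.197 -0.807
  outer loop
   vertex 1.8 3.2 0.4
   vertex 2.6 3.0 1.0
   vertex 0.8 1.2 0.2
  endloop
 endfacet
 facet normal -0.859 0.453 -0.239
  outer loop
   vertex 1.8 3.2 0.4
   vertex 0.8 1.2 0.2
   vertex 0.2 0.8 1.6
  endloop
 endfacet
 facet normal -0.838 0.545 -0.027
  outer loop
   vertex 0.8 1.8 3.2
   vertex 1.8 3.2 0.4
   vertex 0.2 0.8 1.6
  endloop
 endfacet
 facet normal -0.740 0.669 0.070
  outer loop
   vertex 0.8 1.8 3.2
   vertex 1.0 2.0 3.4
   vertex 1.8 3.2 0.4
  endloop
 endfacet
 facet normal -0.199 -0.796 0.572
  outer loop
   vertex 0.8 1.8 3.2
   vertex 0.2 0.8 1.6
   vertex 1.8 0.4 1.6
  endloop
 endfacet
 facet normal 0.056 -0.734 0.677
  outer loop
   vertex 0.8 1.8 3.2
   vertex 1.8 0.4 1.6
   vertex 1.0 2.0 3.4
  endloop
 endfacet
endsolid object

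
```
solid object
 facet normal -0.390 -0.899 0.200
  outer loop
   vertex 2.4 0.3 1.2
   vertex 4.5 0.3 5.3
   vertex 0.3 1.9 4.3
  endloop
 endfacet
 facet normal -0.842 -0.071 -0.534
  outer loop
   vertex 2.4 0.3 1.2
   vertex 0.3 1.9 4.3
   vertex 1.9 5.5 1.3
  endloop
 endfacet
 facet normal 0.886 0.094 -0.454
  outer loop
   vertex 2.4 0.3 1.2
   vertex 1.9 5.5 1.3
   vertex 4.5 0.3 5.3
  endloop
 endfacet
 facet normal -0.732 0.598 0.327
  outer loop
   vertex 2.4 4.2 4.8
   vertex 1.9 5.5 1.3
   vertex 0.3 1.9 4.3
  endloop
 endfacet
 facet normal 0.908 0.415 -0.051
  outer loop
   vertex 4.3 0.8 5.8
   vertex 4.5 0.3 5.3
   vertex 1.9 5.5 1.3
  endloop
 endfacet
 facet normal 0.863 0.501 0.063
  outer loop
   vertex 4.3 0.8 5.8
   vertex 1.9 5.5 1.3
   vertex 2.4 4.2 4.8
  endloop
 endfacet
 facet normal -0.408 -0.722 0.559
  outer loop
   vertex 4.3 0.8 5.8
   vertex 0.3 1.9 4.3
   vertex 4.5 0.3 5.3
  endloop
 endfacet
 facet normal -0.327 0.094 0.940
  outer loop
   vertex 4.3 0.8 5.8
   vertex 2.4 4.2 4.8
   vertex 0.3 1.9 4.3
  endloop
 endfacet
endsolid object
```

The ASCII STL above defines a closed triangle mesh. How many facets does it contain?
8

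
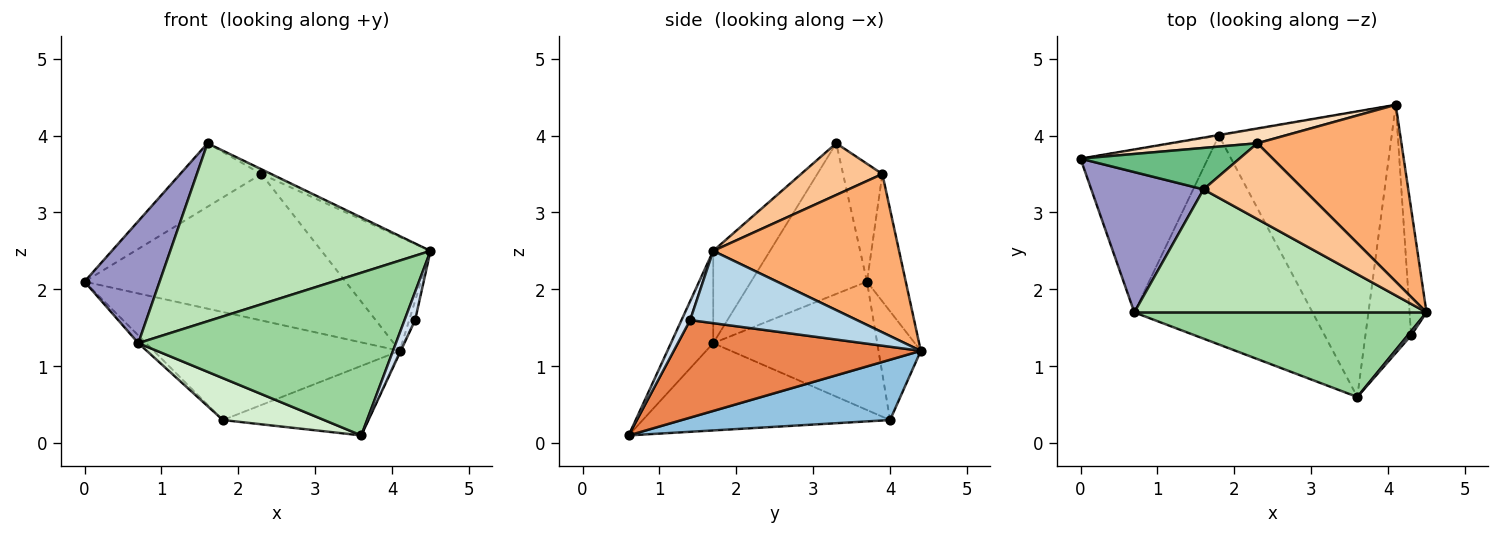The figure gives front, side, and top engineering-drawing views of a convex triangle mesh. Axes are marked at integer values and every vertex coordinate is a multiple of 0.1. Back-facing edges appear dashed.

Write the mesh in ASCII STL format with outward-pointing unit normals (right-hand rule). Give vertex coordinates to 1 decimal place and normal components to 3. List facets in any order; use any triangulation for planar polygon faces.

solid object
 facet normal -0.169 0.986 -0.005
  outer loop
   vertex 1.8 4.0 0.3
   vertex 0.0 3.7 2.1
   vertex 4.1 4.4 1.2
  endloop
 endfacet
 facet normal 0.321 0.224 -0.920
  outer loop
   vertex 1.8 4.0 0.3
   vertex 4.1 4.4 1.2
   vertex 3.6 0.6 0.1
  endloop
 endfacet
 facet normal 0.973 0.035 -0.228
  outer loop
   vertex 4.3 1.4 1.6
   vertex 4.1 4.4 1.2
   vertex 4.5 1.7 2.5
  endloop
 endfacet
 facet normal 0.629 -0.769 0.116
  outer loop
   vertex 4.3 1.4 1.6
   vertex 4.5 1.7 2.5
   vertex 3.6 0.6 0.1
  endloop
 endfacet
 facet normal 0.905 0.004 -0.425
  outer loop
   vertex 4.3 1.4 1.6
   vertex 3.6 0.6 0.1
   vertex 4.1 4.4 1.2
  endloop
 endfacet
 facet normal 0.679 0.398 0.618
  outer loop
   vertex 2.3 3.9 3.5
   vertex 4.5 1.7 2.5
   vertex 4.1 4.4 1.2
  endloop
 endfacet
 facet normal 0.459 0.056 0.887
  outer loop
   vertex 2.3 3.9 3.5
   vertex 1.6 3.3 3.9
   vertex 4.5 1.7 2.5
  endloop
 endfacet
 facet normal -0.146 0.984 0.100
  outer loop
   vertex 2.3 3.9 3.5
   vertex 4.1 4.4 1.2
   vertex 0.0 3.7 2.1
  endloop
 endfacet
 facet normal -0.376 0.776 0.506
  outer loop
   vertex 2.3 3.9 3.5
   vertex 0.0 3.7 2.1
   vertex 1.6 3.3 3.9
  endloop
 endfacet
 facet normal -0.144 -0.878 0.456
  outer loop
   vertex 0.7 1.7 1.3
   vertex 3.6 0.6 0.1
   vertex 4.5 1.7 2.5
  endloop
 endfacet
 facet normal -0.177 -0.810 0.559
  outer loop
   vertex 0.7 1.7 1.3
   vertex 4.5 1.7 2.5
   vertex 1.6 3.3 3.9
  endloop
 endfacet
 facet normal -0.433 -0.177 -0.884
  outer loop
   vertex 0.7 1.7 1.3
   vertex 1.8 4.0 0.3
   vertex 3.6 0.6 0.1
  endloop
 endfacet
 facet normal -0.712 -0.461 0.530
  outer loop
   vertex 0.7 1.7 1.3
   vertex 1.6 3.3 3.9
   vertex 0.0 3.7 2.1
  endloop
 endfacet
 facet normal -0.709 0.033 -0.704
  outer loop
   vertex 0.7 1.7 1.3
   vertex 0.0 3.7 2.1
   vertex 1.8 4.0 0.3
  endloop
 endfacet
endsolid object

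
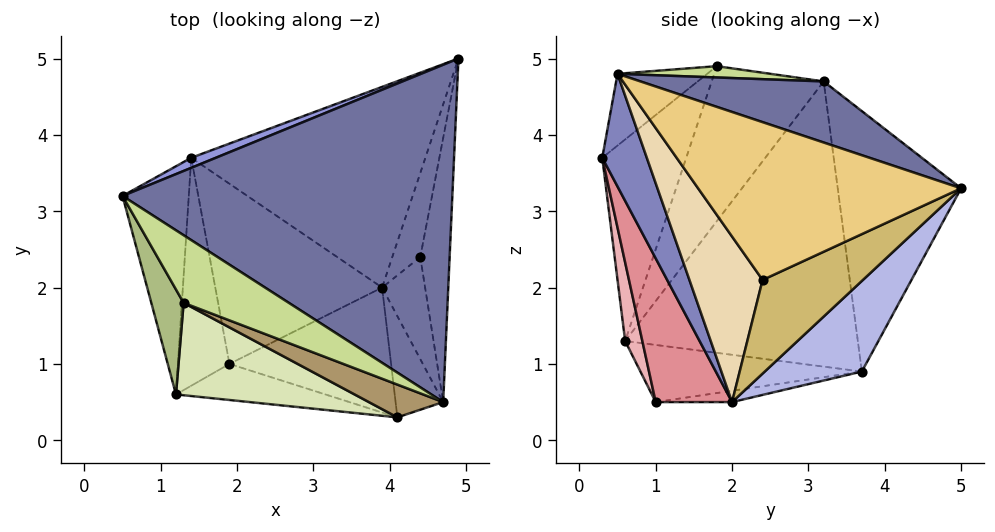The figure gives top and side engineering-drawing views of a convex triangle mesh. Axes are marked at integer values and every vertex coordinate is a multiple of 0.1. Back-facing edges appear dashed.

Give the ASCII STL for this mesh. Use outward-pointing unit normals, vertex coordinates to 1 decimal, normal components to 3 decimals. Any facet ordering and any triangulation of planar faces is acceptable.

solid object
 facet normal 0.173 0.304 0.937
  outer loop
   vertex 4.7 0.5 4.8
   vertex 4.9 5.0 3.3
   vertex 0.5 3.2 4.7
  endloop
 endfacet
 facet normal 0.782 -0.529 -0.330
  outer loop
   vertex 4.7 0.5 4.8
   vertex 4.1 0.3 3.7
   vertex 3.9 2.0 0.5
  endloop
 endfacet
 facet normal -0.369 0.929 0.035
  outer loop
   vertex 1.4 3.7 0.9
   vertex 0.5 3.2 4.7
   vertex 4.9 5.0 3.3
  endloop
 endfacet
 facet normal 0.289 0.600 -0.746
  outer loop
   vertex 1.4 3.7 0.9
   vertex 4.9 5.0 3.3
   vertex 3.9 2.0 0.5
  endloop
 endfacet
 facet normal -0.974 0.034 -0.226
  outer loop
   vertex 1.4 3.7 0.9
   vertex 1.2 0.6 1.3
   vertex 0.5 3.2 4.7
  endloop
 endfacet
 facet normal -0.865 -0.468 0.180
  outer loop
   vertex 1.3 1.8 4.9
   vertex 0.5 3.2 4.7
   vertex 1.2 0.6 1.3
  endloop
 endfacet
 facet normal 0.105 0.199 0.974
  outer loop
   vertex 1.3 1.8 4.9
   vertex 4.7 0.5 4.8
   vertex 0.5 3.2 4.7
  endloop
 endfacet
 facet normal -0.345 -0.888 0.305
  outer loop
   vertex 1.3 1.8 4.9
   vertex 1.2 0.6 1.3
   vertex 4.1 0.3 3.7
  endloop
 endfacet
 facet normal -0.327 -0.882 0.339
  outer loop
   vertex 1.3 1.8 4.9
   vertex 4.1 0.3 3.7
   vertex 4.7 0.5 4.8
  endloop
 endfacet
 facet normal 0.957 -0.052 -0.286
  outer loop
   vertex 4.4 2.4 2.1
   vertex 3.9 2.0 0.5
   vertex 4.9 5.0 3.3
  endloop
 endfacet
 facet normal 0.978 -0.104 -0.182
  outer loop
   vertex 4.4 2.4 2.1
   vertex 4.9 5.0 3.3
   vertex 4.7 0.5 4.8
  endloop
 endfacet
 facet normal 0.948 -0.200 -0.246
  outer loop
   vertex 4.4 2.4 2.1
   vertex 4.7 0.5 4.8
   vertex 3.9 2.0 0.5
  endloop
 endfacet
 facet normal -0.067 0.134 -0.989
  outer loop
   vertex 1.9 1.0 0.5
   vertex 1.4 3.7 0.9
   vertex 3.9 2.0 0.5
  endloop
 endfacet
 facet normal -0.742 -0.038 -0.669
  outer loop
   vertex 1.9 1.0 0.5
   vertex 1.2 0.6 1.3
   vertex 1.4 3.7 0.9
  endloop
 endfacet
 facet normal 0.400 -0.799 -0.449
  outer loop
   vertex 1.9 1.0 0.5
   vertex 3.9 2.0 0.5
   vertex 4.1 0.3 3.7
  endloop
 endfacet
 facet normal 0.168 -0.933 -0.319
  outer loop
   vertex 1.9 1.0 0.5
   vertex 4.1 0.3 3.7
   vertex 1.2 0.6 1.3
  endloop
 endfacet
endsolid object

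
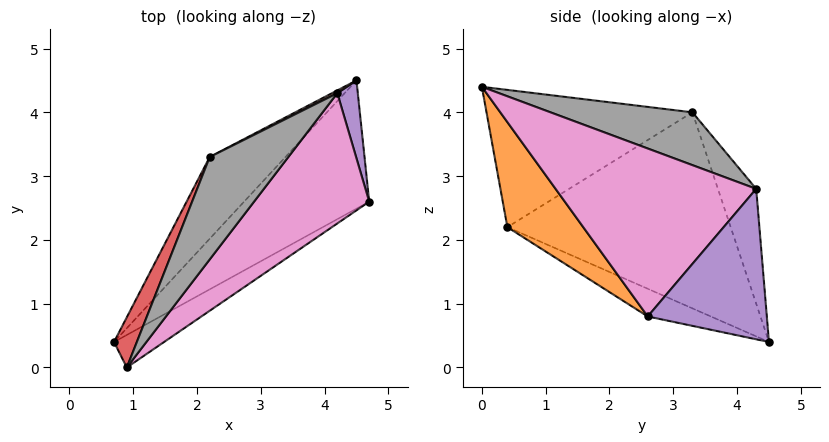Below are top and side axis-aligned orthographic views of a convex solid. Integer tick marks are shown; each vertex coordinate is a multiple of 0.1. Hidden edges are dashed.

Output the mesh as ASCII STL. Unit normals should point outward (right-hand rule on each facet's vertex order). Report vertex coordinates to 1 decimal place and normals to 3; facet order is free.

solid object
 facet normal -0.211 -0.223 -0.952
  outer loop
   vertex 4.5 4.5 0.4
   vertex 4.7 2.6 0.8
   vertex 0.7 0.4 2.2
  endloop
 endfacet
 facet normal 0.418 -0.886 -0.199
  outer loop
   vertex 0.9 0.0 4.4
   vertex 0.7 0.4 2.2
   vertex 4.7 2.6 0.8
  endloop
 endfacet
 facet normal -0.762 0.577 -0.294
  outer loop
   vertex 2.2 3.3 4.0
   vertex 4.5 4.5 0.4
   vertex 0.7 0.4 2.2
  endloop
 endfacet
 facet normal -0.913 0.378 0.152
  outer loop
   vertex 2.2 3.3 4.0
   vertex 0.7 0.4 2.2
   vertex 0.9 0.0 4.4
  endloop
 endfacet
 facet normal 0.982 0.132 0.134
  outer loop
   vertex 4.2 4.3 2.8
   vertex 4.7 2.6 0.8
   vertex 4.5 4.5 0.4
  endloop
 endfacet
 facet normal -0.437 0.899 0.020
  outer loop
   vertex 4.2 4.3 2.8
   vertex 4.5 4.5 0.4
   vertex 2.2 3.3 4.0
  endloop
 endfacet
 facet normal 0.760 -0.389 0.521
  outer loop
   vertex 4.2 4.3 2.8
   vertex 0.9 0.0 4.4
   vertex 4.7 2.6 0.8
  endloop
 endfacet
 facet normal 0.554 -0.118 0.824
  outer loop
   vertex 4.2 4.3 2.8
   vertex 2.2 3.3 4.0
   vertex 0.9 0.0 4.4
  endloop
 endfacet
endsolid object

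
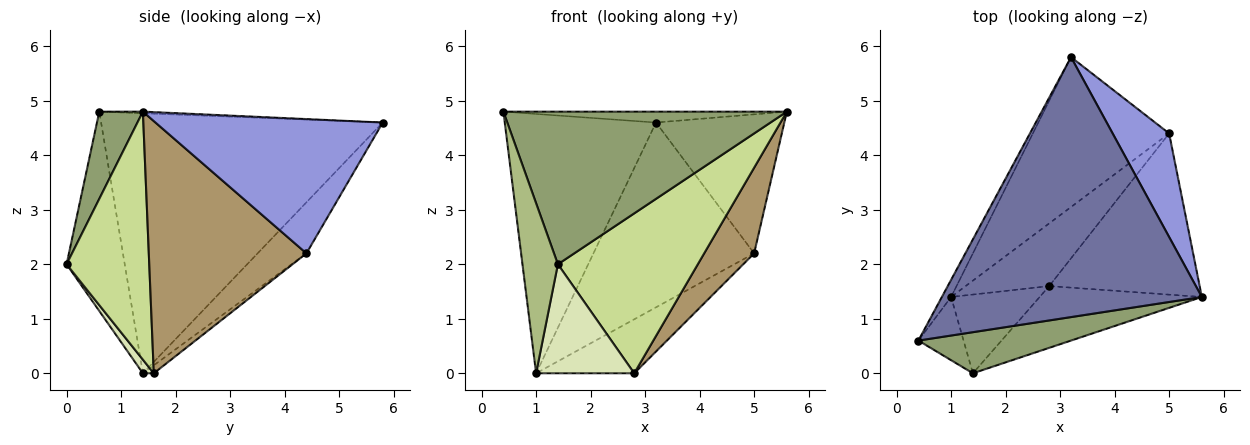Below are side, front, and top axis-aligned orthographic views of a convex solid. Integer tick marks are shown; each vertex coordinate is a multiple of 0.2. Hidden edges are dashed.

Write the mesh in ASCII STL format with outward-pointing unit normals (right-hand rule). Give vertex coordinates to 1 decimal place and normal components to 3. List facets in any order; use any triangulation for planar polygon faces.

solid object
 facet normal -0.006 0.042 0.999
  outer loop
   vertex 3.2 5.8 4.6
   vertex 0.4 0.6 4.8
   vertex 5.6 1.4 4.8
  endloop
 endfacet
 facet normal -0.881 0.473 -0.031
  outer loop
   vertex 1.0 1.4 0.0
   vertex 0.4 0.6 4.8
   vertex 3.2 5.8 4.6
  endloop
 endfacet
 facet normal 0.818 0.462 0.344
  outer loop
   vertex 5.0 4.4 2.2
   vertex 3.2 5.8 4.6
   vertex 5.6 1.4 4.8
  endloop
 endfacet
 facet normal -0.230 0.756 -0.613
  outer loop
   vertex 5.0 4.4 2.2
   vertex 1.0 1.4 0.0
   vertex 3.2 5.8 4.6
  endloop
 endfacet
 facet normal 0.147 -0.955 0.257
  outer loop
   vertex 1.4 0.0 2.0
   vertex 5.6 1.4 4.8
   vertex 0.4 0.6 4.8
  endloop
 endfacet
 facet normal -0.838 -0.511 -0.190
  outer loop
   vertex 1.4 0.0 2.0
   vertex 0.4 0.6 4.8
   vertex 1.0 1.4 0.0
  endloop
 endfacet
 facet normal 0.483 -0.817 -0.316
  outer loop
   vertex 2.8 1.6 0.0
   vertex 5.6 1.4 4.8
   vertex 1.4 0.0 2.0
  endloop
 endfacet
 facet normal 0.090 -0.807 -0.583
  outer loop
   vertex 2.8 1.6 0.0
   vertex 1.4 0.0 2.0
   vertex 1.0 1.4 0.0
  endloop
 endfacet
 facet normal 0.829 -0.263 -0.494
  outer loop
   vertex 2.8 1.6 0.0
   vertex 5.0 4.4 2.2
   vertex 5.6 1.4 4.8
  endloop
 endfacet
 facet normal -0.072 0.651 -0.756
  outer loop
   vertex 2.8 1.6 0.0
   vertex 1.0 1.4 0.0
   vertex 5.0 4.4 2.2
  endloop
 endfacet
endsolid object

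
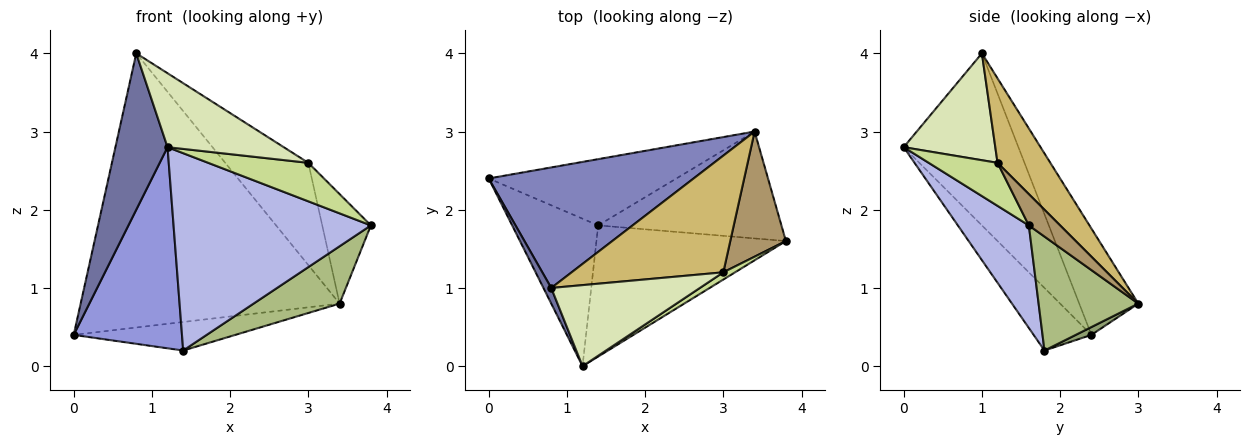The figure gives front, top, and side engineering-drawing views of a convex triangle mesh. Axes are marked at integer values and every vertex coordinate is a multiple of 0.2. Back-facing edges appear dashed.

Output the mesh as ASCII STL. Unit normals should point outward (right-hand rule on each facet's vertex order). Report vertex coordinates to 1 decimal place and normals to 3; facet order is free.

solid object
 facet normal -0.910 -0.413 0.041
  outer loop
   vertex 0.8 1.0 4.0
   vertex 0.0 2.4 0.4
   vertex 1.2 0.0 2.8
  endloop
 endfacet
 facet normal -0.204 0.896 0.394
  outer loop
   vertex 3.4 3.0 0.8
   vertex 0.0 2.4 0.4
   vertex 0.8 1.0 4.0
  endloop
 endfacet
 facet normal -0.395 -0.741 -0.543
  outer loop
   vertex 1.4 1.8 0.2
   vertex 1.2 0.0 2.8
   vertex 0.0 2.4 0.4
  endloop
 endfacet
 facet normal 0.287 -0.798 -0.530
  outer loop
   vertex 1.4 1.8 0.2
   vertex 3.8 1.6 1.8
   vertex 1.2 0.0 2.8
  endloop
 endfacet
 facet normal 0.038 0.395 -0.918
  outer loop
   vertex 1.4 1.8 0.2
   vertex 0.0 2.4 0.4
   vertex 3.4 3.0 0.8
  endloop
 endfacet
 facet normal 0.481 -0.415 -0.773
  outer loop
   vertex 1.4 1.8 0.2
   vertex 3.4 3.0 0.8
   vertex 3.8 1.6 1.8
  endloop
 endfacet
 facet normal 0.560 -0.814 0.153
  outer loop
   vertex 3.0 1.2 2.6
   vertex 1.2 0.0 2.8
   vertex 3.8 1.6 1.8
  endloop
 endfacet
 facet normal 0.469 -0.595 0.652
  outer loop
   vertex 3.0 1.2 2.6
   vertex 0.8 1.0 4.0
   vertex 1.2 0.0 2.8
  endloop
 endfacet
 facet normal 0.390 0.606 0.693
  outer loop
   vertex 3.0 1.2 2.6
   vertex 3.8 1.6 1.8
   vertex 3.4 3.0 0.8
  endloop
 endfacet
 facet normal 0.386 0.608 0.694
  outer loop
   vertex 3.0 1.2 2.6
   vertex 3.4 3.0 0.8
   vertex 0.8 1.0 4.0
  endloop
 endfacet
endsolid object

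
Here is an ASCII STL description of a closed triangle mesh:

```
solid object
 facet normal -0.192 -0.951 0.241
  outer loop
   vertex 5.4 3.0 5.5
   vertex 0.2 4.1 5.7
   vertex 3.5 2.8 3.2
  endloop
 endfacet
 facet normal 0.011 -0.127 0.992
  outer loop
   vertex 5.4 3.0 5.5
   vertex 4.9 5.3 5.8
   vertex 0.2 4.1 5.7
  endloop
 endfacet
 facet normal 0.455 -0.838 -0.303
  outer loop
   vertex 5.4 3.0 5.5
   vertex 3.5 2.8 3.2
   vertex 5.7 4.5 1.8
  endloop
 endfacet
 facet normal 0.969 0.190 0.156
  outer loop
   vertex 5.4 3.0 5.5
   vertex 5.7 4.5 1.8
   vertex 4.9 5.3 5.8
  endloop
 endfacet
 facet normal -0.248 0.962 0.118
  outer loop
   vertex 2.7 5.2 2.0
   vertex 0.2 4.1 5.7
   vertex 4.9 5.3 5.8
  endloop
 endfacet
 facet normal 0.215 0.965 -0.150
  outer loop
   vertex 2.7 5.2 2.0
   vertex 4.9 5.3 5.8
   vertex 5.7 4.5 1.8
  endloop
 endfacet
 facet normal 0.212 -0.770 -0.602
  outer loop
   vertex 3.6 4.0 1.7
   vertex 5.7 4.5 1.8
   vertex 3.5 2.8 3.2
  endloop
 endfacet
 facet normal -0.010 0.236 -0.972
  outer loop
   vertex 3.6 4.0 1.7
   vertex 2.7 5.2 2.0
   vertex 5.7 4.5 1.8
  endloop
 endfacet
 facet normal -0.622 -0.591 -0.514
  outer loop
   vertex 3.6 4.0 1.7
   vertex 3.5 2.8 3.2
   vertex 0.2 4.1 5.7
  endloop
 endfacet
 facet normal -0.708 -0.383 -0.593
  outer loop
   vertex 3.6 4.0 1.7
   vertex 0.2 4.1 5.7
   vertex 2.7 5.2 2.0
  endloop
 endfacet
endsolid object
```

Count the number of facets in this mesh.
10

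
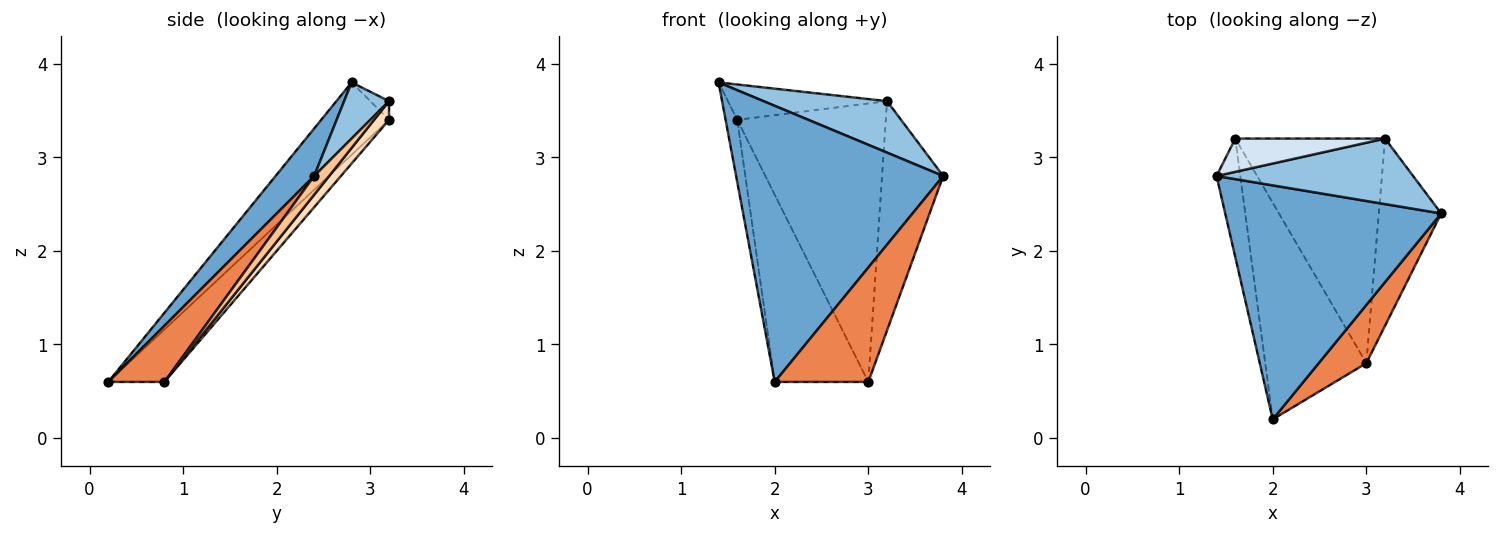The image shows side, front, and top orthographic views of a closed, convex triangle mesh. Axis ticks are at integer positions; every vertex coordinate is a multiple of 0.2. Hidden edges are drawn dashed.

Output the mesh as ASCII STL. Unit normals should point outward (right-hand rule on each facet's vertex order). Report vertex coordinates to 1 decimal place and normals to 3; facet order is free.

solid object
 facet normal 0.141 -0.755 0.640
  outer loop
   vertex 2.0 0.2 0.6
   vertex 3.8 2.4 2.8
   vertex 1.4 2.8 3.8
  endloop
 endfacet
 facet normal 0.219 -0.603 0.767
  outer loop
   vertex 3.2 3.2 3.6
   vertex 1.4 2.8 3.8
   vertex 3.8 2.4 2.8
  endloop
 endfacet
 facet normal -0.938 0.162 -0.307
  outer loop
   vertex 1.6 3.2 3.4
   vertex 2.0 0.2 0.6
   vertex 1.4 2.8 3.8
  endloop
 endfacet
 facet normal -0.085 0.726 0.683
  outer loop
   vertex 1.6 3.2 3.4
   vertex 1.4 2.8 3.8
   vertex 3.2 3.2 3.6
  endloop
 endfacet
 facet normal 0.472 -0.786 0.400
  outer loop
   vertex 3.0 0.8 0.6
   vertex 3.8 2.4 2.8
   vertex 2.0 0.2 0.6
  endloop
 endfacet
 facet normal -0.365 0.609 -0.704
  outer loop
   vertex 3.0 0.8 0.6
   vertex 2.0 0.2 0.6
   vertex 1.6 3.2 3.4
  endloop
 endfacet
 facet normal 0.186 0.761 -0.621
  outer loop
   vertex 3.0 0.8 0.6
   vertex 3.2 3.2 3.6
   vertex 3.8 2.4 2.8
  endloop
 endfacet
 facet normal 0.078 0.776 -0.626
  outer loop
   vertex 3.0 0.8 0.6
   vertex 1.6 3.2 3.4
   vertex 3.2 3.2 3.6
  endloop
 endfacet
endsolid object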